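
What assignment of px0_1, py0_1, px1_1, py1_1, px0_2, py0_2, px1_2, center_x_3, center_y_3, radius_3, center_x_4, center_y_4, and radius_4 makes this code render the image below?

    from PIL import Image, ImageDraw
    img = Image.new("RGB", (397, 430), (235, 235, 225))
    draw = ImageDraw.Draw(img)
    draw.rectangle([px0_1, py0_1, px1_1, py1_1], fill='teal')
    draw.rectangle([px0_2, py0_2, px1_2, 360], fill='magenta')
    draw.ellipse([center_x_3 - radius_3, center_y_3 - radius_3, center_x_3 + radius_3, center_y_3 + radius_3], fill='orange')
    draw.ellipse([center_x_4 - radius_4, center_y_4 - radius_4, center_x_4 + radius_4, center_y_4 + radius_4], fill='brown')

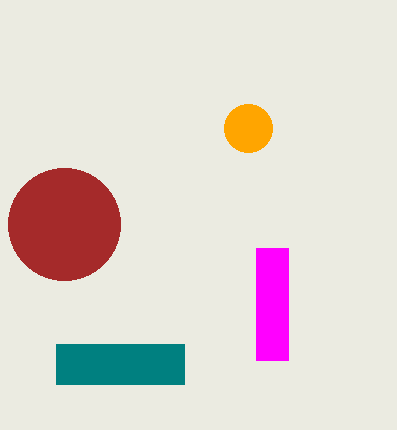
px0_1 = 56; py0_1 = 344; px1_1 = 184; py1_1 = 384; px0_2 = 256; py0_2 = 248; px1_2 = 288; center_x_3 = 248; center_y_3 = 128; radius_3 = 24; center_x_4 = 64; center_y_4 = 224; radius_4 = 56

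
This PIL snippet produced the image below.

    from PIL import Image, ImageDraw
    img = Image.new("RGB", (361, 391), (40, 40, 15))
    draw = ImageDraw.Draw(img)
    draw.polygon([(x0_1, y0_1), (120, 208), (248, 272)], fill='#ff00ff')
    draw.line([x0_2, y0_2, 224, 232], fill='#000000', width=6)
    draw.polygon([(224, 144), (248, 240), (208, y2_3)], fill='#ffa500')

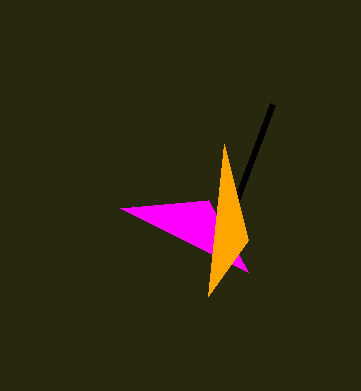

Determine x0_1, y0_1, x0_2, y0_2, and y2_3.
x0_1 = 208; y0_1 = 200; x0_2 = 272; y0_2 = 104; y2_3 = 296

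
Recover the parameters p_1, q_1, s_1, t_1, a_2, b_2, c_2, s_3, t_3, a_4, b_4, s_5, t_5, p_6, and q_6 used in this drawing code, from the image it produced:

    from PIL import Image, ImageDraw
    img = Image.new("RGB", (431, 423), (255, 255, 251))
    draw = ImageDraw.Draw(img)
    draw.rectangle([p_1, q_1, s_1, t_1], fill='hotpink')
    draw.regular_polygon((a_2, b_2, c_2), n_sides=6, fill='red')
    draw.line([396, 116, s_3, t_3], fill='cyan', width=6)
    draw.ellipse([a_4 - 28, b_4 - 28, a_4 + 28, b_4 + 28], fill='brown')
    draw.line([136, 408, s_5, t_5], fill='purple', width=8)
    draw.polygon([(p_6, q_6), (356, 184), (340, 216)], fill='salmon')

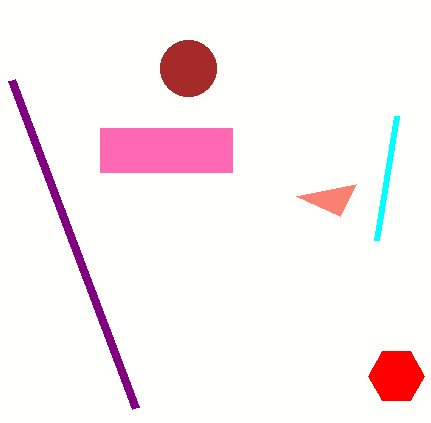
p_1 = 100
q_1 = 128
s_1 = 232
t_1 = 172
a_2 = 396
b_2 = 376
c_2 = 28
s_3 = 376
t_3 = 240
a_4 = 188
b_4 = 68
s_5 = 12
t_5 = 80
p_6 = 296
q_6 = 196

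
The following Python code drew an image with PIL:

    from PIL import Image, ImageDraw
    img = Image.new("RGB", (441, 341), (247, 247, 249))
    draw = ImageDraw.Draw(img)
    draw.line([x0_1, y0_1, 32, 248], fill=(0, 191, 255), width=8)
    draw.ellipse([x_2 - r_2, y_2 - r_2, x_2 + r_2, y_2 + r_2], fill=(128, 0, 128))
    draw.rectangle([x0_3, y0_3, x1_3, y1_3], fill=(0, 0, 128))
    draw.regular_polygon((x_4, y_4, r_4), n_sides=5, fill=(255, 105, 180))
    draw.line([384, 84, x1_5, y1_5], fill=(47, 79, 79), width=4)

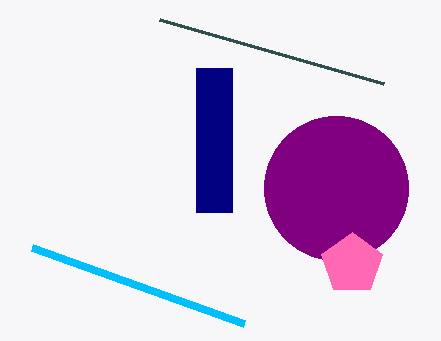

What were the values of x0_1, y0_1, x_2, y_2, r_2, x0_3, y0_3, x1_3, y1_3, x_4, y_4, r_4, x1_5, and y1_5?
x0_1 = 244, y0_1 = 324, x_2 = 336, y_2 = 188, r_2 = 72, x0_3 = 196, y0_3 = 68, x1_3 = 232, y1_3 = 212, x_4 = 352, y_4 = 264, r_4 = 32, x1_5 = 160, y1_5 = 20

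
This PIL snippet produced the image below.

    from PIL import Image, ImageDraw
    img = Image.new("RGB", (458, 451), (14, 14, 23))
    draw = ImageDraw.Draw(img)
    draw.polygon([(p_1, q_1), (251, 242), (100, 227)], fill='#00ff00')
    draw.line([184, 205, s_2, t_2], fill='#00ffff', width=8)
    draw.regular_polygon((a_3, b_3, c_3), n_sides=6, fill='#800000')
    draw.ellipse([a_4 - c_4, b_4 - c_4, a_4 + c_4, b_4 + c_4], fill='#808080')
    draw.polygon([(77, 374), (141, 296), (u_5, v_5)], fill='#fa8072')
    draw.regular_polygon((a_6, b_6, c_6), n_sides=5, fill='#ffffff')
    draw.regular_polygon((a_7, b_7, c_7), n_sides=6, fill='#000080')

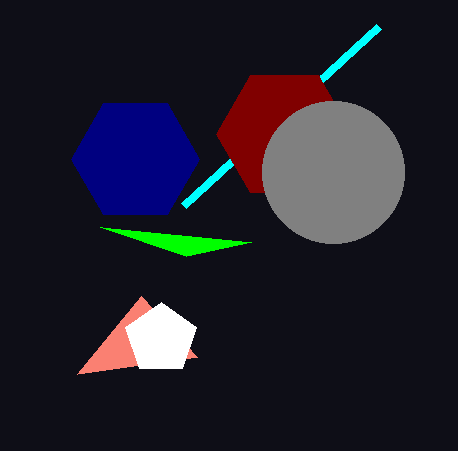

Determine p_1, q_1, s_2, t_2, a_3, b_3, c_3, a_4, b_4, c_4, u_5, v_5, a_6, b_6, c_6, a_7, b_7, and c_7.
p_1 = 186; q_1 = 256; s_2 = 379; t_2 = 26; a_3 = 284; b_3 = 134; c_3 = 68; a_4 = 333; b_4 = 172; c_4 = 71; u_5 = 197; v_5 = 357; a_6 = 161; b_6 = 339; c_6 = 37; a_7 = 135; b_7 = 159; c_7 = 64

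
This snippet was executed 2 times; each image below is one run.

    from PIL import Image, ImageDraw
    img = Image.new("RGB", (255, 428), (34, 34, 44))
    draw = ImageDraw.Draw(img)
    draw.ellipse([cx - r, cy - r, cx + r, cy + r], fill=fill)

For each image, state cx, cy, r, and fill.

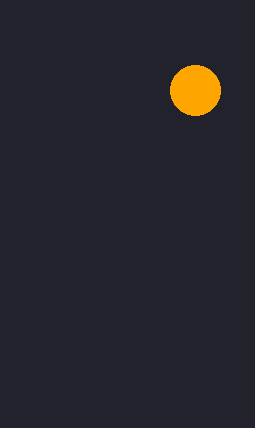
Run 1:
cx = 195, cy = 90, r = 25, fill = 'orange'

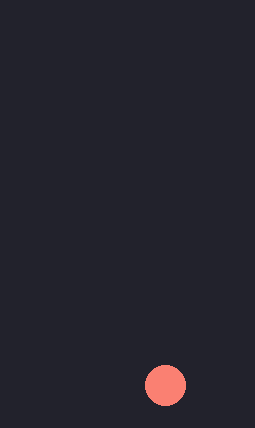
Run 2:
cx = 165
cy = 385
r = 20
fill = 'salmon'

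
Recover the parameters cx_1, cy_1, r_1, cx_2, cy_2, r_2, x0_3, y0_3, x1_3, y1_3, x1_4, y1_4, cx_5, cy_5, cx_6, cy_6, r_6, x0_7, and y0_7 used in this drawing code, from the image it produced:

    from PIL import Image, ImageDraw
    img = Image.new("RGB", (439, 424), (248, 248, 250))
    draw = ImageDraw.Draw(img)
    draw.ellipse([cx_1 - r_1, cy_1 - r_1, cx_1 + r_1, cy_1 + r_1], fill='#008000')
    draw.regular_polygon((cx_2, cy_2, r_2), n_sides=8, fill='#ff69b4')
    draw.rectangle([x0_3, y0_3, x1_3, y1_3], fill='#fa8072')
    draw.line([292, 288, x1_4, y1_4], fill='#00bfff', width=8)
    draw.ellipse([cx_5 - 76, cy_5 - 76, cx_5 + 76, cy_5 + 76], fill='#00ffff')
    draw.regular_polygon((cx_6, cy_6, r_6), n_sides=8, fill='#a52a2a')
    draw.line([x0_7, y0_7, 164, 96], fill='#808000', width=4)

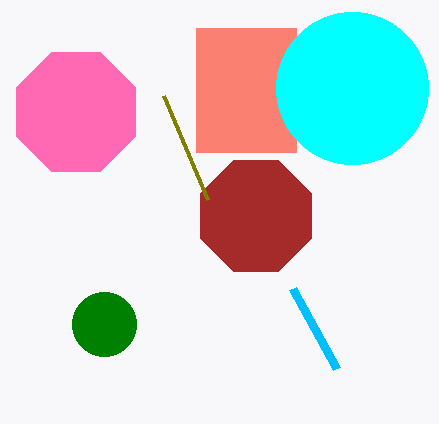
cx_1 = 104; cy_1 = 324; r_1 = 32; cx_2 = 76; cy_2 = 112; r_2 = 64; x0_3 = 196; y0_3 = 28; x1_3 = 296; y1_3 = 152; x1_4 = 336; y1_4 = 368; cx_5 = 352; cy_5 = 88; cx_6 = 256; cy_6 = 216; r_6 = 60; x0_7 = 208; y0_7 = 200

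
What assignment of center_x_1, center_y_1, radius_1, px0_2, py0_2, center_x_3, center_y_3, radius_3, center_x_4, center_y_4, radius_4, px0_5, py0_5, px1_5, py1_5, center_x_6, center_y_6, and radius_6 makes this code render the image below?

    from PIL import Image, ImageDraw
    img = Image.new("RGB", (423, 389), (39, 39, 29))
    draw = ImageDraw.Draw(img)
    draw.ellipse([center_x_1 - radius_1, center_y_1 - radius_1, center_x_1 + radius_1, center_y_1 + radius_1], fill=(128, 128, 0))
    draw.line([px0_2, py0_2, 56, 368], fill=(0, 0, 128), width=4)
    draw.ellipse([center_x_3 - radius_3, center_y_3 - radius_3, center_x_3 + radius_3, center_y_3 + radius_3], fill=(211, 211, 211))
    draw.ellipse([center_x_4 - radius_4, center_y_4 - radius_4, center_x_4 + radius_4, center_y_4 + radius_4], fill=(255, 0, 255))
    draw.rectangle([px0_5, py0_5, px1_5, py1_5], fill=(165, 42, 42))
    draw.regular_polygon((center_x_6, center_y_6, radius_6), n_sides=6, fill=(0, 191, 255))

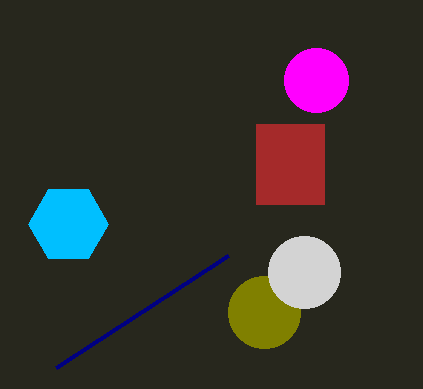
center_x_1 = 264, center_y_1 = 312, radius_1 = 36, px0_2 = 228, py0_2 = 256, center_x_3 = 304, center_y_3 = 272, radius_3 = 36, center_x_4 = 316, center_y_4 = 80, radius_4 = 32, px0_5 = 256, py0_5 = 124, px1_5 = 324, py1_5 = 204, center_x_6 = 68, center_y_6 = 224, radius_6 = 40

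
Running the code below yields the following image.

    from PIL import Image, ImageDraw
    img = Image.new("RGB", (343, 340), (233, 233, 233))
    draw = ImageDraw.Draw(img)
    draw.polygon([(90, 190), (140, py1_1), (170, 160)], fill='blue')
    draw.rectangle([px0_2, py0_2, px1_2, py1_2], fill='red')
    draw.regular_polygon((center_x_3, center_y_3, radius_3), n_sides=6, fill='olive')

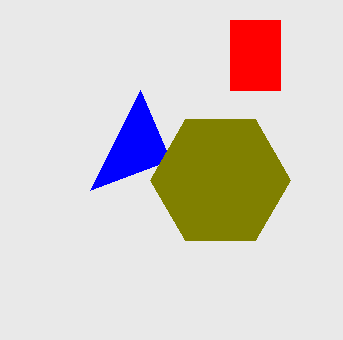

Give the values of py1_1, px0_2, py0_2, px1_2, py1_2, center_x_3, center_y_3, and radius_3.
py1_1 = 90
px0_2 = 230
py0_2 = 20
px1_2 = 280
py1_2 = 90
center_x_3 = 220
center_y_3 = 180
radius_3 = 70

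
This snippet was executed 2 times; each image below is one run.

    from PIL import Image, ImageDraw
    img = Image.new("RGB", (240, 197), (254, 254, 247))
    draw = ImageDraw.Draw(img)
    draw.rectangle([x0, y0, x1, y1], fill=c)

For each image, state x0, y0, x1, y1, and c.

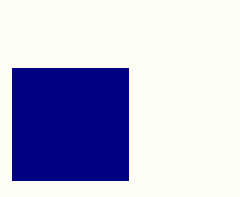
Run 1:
x0 = 12, y0 = 68, x1 = 128, y1 = 180, c = 'navy'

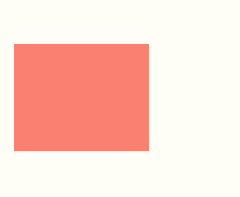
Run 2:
x0 = 14; y0 = 44; x1 = 148; y1 = 150; c = 'salmon'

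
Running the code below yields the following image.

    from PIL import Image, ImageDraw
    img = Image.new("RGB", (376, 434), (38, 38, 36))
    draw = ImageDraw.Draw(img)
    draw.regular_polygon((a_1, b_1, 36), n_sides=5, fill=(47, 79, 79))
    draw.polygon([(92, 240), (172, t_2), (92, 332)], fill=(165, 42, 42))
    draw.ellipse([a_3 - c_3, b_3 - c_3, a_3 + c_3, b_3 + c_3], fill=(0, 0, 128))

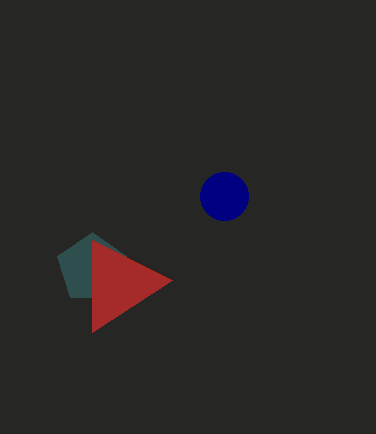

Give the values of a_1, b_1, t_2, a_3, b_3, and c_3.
a_1 = 92, b_1 = 268, t_2 = 280, a_3 = 224, b_3 = 196, c_3 = 24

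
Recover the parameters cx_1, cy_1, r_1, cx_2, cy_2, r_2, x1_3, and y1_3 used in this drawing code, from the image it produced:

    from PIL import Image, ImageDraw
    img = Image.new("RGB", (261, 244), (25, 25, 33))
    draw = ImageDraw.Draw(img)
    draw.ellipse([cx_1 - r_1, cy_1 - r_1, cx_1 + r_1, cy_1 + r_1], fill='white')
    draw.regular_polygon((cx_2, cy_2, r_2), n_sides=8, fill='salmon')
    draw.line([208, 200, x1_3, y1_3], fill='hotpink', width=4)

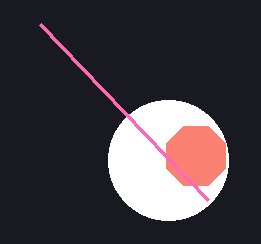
cx_1 = 168; cy_1 = 160; r_1 = 60; cx_2 = 196; cy_2 = 156; r_2 = 32; x1_3 = 40; y1_3 = 24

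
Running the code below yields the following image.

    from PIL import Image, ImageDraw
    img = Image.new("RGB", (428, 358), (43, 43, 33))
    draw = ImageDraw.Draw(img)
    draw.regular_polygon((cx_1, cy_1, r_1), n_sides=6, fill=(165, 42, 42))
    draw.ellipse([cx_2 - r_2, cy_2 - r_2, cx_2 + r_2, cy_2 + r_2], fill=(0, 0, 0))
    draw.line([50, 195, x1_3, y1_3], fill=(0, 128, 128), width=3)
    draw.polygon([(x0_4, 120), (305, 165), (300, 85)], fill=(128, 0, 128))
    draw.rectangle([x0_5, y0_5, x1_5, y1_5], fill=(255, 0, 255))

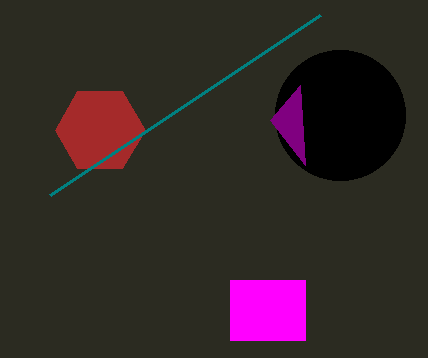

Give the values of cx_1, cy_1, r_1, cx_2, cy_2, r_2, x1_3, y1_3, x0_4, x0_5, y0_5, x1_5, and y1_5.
cx_1 = 100
cy_1 = 130
r_1 = 45
cx_2 = 340
cy_2 = 115
r_2 = 65
x1_3 = 320
y1_3 = 15
x0_4 = 270
x0_5 = 230
y0_5 = 280
x1_5 = 305
y1_5 = 340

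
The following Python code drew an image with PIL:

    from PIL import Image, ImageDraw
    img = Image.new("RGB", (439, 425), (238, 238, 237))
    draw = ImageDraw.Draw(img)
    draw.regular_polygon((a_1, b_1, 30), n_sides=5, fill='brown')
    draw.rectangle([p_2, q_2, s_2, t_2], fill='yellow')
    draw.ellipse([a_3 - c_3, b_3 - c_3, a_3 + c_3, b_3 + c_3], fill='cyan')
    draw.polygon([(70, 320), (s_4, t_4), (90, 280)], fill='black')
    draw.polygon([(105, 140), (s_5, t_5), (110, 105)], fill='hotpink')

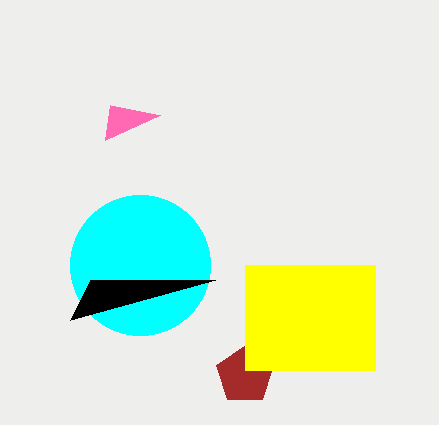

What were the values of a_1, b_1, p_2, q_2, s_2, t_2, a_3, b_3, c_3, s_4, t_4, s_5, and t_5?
a_1 = 245, b_1 = 375, p_2 = 245, q_2 = 265, s_2 = 375, t_2 = 370, a_3 = 140, b_3 = 265, c_3 = 70, s_4 = 215, t_4 = 280, s_5 = 160, t_5 = 115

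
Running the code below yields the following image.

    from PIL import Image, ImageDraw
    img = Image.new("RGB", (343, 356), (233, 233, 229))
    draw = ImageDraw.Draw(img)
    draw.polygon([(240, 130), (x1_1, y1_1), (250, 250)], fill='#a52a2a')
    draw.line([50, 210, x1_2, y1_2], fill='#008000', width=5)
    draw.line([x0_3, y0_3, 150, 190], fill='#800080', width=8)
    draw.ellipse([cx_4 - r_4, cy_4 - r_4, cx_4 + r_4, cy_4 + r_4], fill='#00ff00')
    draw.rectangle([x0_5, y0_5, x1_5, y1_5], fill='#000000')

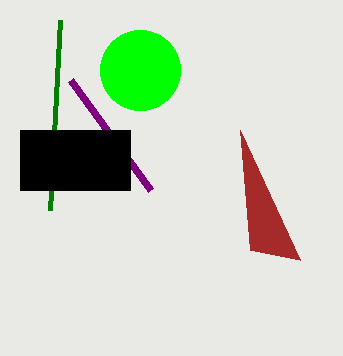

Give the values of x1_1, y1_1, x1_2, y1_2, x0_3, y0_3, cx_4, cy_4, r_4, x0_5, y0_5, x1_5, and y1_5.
x1_1 = 300
y1_1 = 260
x1_2 = 60
y1_2 = 20
x0_3 = 70
y0_3 = 80
cx_4 = 140
cy_4 = 70
r_4 = 40
x0_5 = 20
y0_5 = 130
x1_5 = 130
y1_5 = 190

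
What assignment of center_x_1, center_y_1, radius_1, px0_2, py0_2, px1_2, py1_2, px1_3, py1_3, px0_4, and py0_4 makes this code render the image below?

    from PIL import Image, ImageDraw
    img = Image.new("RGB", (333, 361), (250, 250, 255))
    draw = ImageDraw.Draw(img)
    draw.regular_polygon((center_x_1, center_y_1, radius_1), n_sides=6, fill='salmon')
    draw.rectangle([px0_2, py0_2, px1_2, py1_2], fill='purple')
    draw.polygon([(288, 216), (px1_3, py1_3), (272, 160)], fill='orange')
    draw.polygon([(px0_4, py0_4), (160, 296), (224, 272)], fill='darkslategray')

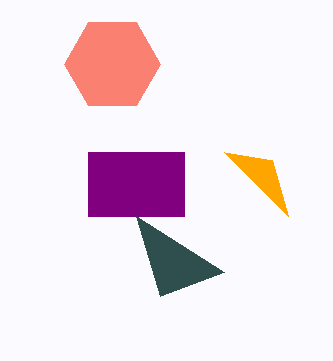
center_x_1 = 112; center_y_1 = 64; radius_1 = 48; px0_2 = 88; py0_2 = 152; px1_2 = 184; py1_2 = 216; px1_3 = 224; py1_3 = 152; px0_4 = 136; py0_4 = 216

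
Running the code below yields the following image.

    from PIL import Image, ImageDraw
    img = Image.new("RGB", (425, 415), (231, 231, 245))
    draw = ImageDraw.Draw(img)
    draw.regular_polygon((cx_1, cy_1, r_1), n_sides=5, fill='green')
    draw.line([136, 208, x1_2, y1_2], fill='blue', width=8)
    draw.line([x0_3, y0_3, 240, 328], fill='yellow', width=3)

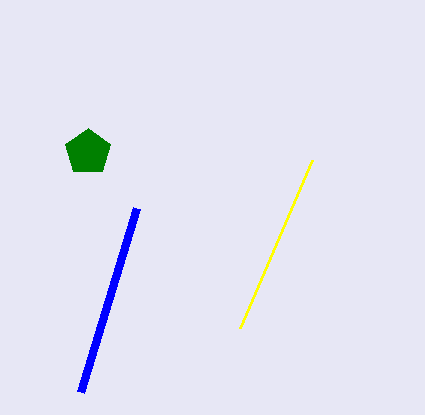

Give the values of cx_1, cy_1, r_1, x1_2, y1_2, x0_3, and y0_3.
cx_1 = 88, cy_1 = 152, r_1 = 24, x1_2 = 80, y1_2 = 392, x0_3 = 312, y0_3 = 160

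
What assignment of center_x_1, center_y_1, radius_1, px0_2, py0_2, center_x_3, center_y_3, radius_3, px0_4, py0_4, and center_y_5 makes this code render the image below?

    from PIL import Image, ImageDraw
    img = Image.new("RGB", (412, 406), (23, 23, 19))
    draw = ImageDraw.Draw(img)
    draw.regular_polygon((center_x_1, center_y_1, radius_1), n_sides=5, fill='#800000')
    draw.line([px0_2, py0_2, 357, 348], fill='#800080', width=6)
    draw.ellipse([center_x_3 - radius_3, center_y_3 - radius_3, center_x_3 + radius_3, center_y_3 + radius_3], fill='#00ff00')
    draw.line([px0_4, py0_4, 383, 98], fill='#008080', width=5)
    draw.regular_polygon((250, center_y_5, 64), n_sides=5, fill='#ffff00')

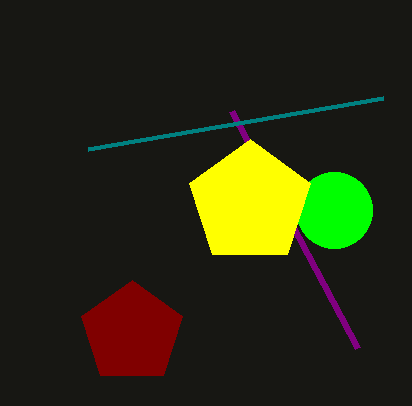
center_x_1 = 132, center_y_1 = 333, radius_1 = 53, px0_2 = 231, py0_2 = 111, center_x_3 = 334, center_y_3 = 210, radius_3 = 38, px0_4 = 88, py0_4 = 149, center_y_5 = 203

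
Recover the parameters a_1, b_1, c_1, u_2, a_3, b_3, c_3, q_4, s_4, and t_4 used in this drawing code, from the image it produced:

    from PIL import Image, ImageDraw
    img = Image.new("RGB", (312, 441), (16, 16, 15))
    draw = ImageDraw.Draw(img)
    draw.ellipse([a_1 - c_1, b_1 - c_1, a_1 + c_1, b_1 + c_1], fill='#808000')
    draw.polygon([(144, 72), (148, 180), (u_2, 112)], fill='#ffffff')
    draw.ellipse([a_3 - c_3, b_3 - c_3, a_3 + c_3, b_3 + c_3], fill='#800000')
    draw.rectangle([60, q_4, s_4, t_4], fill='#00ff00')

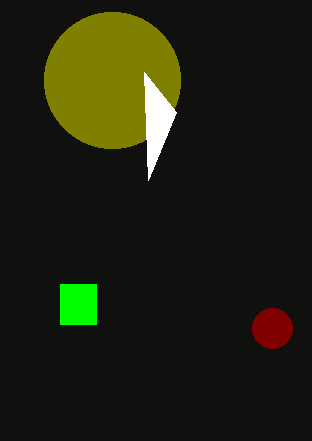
a_1 = 112
b_1 = 80
c_1 = 68
u_2 = 176
a_3 = 272
b_3 = 328
c_3 = 20
q_4 = 284
s_4 = 96
t_4 = 324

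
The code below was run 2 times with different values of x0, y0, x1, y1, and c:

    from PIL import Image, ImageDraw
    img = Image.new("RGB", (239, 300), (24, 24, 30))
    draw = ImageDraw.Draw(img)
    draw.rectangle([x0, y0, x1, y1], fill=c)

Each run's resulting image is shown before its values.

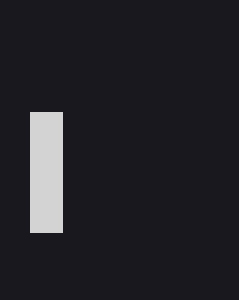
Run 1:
x0 = 30
y0 = 112
x1 = 62
y1 = 232
c = 'lightgray'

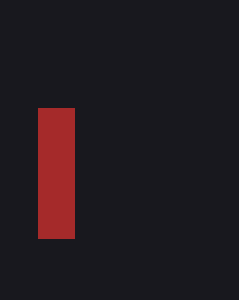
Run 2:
x0 = 38, y0 = 108, x1 = 74, y1 = 238, c = 'brown'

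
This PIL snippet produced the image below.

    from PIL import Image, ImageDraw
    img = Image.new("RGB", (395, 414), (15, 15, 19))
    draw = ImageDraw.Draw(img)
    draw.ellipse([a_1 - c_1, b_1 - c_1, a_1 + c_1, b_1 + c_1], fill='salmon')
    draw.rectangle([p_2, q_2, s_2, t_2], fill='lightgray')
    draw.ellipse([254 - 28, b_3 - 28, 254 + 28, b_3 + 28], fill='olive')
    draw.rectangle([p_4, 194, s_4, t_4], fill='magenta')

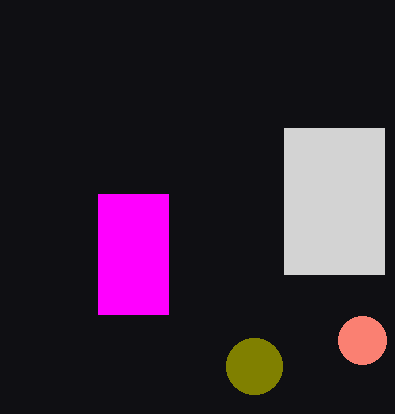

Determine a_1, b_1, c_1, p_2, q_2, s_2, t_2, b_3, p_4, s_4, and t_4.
a_1 = 362
b_1 = 340
c_1 = 24
p_2 = 284
q_2 = 128
s_2 = 384
t_2 = 274
b_3 = 366
p_4 = 98
s_4 = 168
t_4 = 314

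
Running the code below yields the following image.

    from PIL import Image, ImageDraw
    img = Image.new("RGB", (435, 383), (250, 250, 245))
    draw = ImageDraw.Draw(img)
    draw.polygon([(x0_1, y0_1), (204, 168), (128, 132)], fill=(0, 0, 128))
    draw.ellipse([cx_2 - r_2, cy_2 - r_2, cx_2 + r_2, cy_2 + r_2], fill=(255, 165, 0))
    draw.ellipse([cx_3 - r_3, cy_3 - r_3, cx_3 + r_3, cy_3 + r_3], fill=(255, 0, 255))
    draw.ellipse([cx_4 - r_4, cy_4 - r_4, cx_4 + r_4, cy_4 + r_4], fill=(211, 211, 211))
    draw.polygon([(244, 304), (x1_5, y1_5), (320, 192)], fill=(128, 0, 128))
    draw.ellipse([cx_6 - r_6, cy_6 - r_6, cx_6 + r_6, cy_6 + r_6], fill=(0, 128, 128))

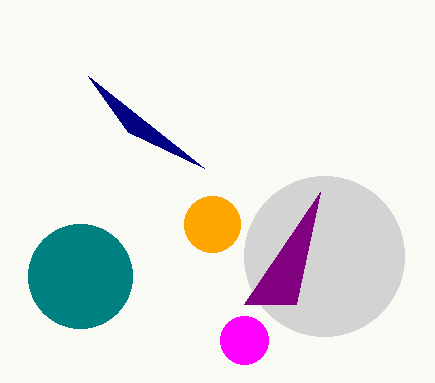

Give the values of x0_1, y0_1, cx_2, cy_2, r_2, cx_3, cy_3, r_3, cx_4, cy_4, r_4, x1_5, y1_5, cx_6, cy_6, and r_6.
x0_1 = 88
y0_1 = 76
cx_2 = 212
cy_2 = 224
r_2 = 28
cx_3 = 244
cy_3 = 340
r_3 = 24
cx_4 = 324
cy_4 = 256
r_4 = 80
x1_5 = 296
y1_5 = 304
cx_6 = 80
cy_6 = 276
r_6 = 52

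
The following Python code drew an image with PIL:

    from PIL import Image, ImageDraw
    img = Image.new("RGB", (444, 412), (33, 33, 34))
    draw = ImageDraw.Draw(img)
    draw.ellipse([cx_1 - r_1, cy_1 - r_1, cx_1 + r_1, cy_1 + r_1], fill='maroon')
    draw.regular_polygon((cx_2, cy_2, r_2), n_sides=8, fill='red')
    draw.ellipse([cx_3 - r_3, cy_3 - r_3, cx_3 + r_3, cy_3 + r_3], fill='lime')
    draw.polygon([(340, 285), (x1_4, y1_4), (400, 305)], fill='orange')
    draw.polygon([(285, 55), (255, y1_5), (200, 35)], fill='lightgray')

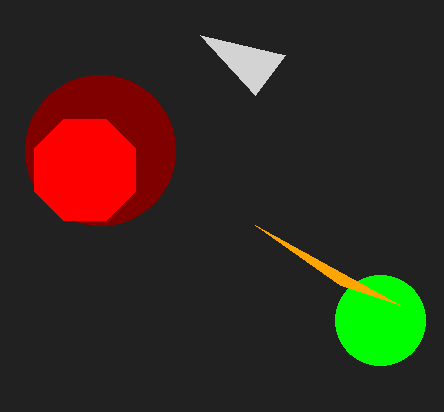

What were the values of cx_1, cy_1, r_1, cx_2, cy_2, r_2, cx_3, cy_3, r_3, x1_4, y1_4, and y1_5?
cx_1 = 100, cy_1 = 150, r_1 = 75, cx_2 = 85, cy_2 = 170, r_2 = 55, cx_3 = 380, cy_3 = 320, r_3 = 45, x1_4 = 255, y1_4 = 225, y1_5 = 95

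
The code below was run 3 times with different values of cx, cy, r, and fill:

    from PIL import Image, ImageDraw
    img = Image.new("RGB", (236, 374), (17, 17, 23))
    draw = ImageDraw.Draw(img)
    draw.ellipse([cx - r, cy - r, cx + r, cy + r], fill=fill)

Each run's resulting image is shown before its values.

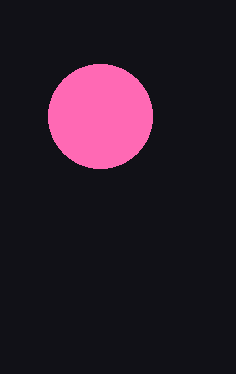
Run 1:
cx = 100
cy = 116
r = 52
fill = 'hotpink'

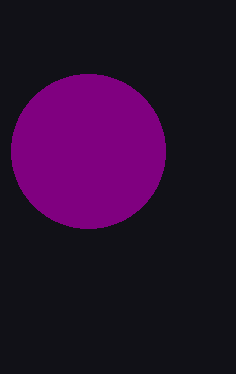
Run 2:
cx = 88, cy = 151, r = 77, fill = 'purple'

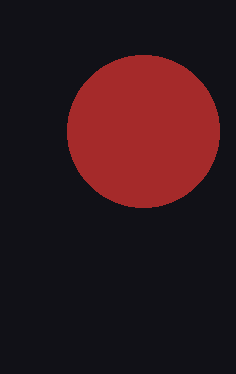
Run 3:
cx = 143; cy = 131; r = 76; fill = 'brown'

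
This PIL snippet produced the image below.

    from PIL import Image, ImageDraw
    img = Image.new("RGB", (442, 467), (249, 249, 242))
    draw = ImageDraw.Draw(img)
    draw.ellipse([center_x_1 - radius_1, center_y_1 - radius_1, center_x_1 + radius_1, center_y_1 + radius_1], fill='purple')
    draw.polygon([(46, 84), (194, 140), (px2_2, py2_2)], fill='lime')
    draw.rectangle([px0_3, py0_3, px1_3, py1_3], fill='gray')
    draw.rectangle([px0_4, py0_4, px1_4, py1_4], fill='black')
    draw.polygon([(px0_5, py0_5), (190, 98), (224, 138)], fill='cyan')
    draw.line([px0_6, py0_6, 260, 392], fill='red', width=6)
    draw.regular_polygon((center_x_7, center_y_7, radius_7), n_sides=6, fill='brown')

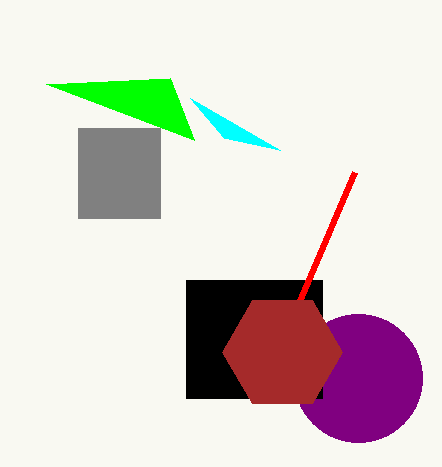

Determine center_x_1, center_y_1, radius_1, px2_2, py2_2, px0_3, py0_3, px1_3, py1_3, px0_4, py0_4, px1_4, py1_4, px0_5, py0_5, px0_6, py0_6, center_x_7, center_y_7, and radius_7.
center_x_1 = 358; center_y_1 = 378; radius_1 = 64; px2_2 = 170; py2_2 = 78; px0_3 = 78; py0_3 = 128; px1_3 = 160; py1_3 = 218; px0_4 = 186; py0_4 = 280; px1_4 = 322; py1_4 = 398; px0_5 = 280; py0_5 = 150; px0_6 = 354; py0_6 = 172; center_x_7 = 282; center_y_7 = 352; radius_7 = 60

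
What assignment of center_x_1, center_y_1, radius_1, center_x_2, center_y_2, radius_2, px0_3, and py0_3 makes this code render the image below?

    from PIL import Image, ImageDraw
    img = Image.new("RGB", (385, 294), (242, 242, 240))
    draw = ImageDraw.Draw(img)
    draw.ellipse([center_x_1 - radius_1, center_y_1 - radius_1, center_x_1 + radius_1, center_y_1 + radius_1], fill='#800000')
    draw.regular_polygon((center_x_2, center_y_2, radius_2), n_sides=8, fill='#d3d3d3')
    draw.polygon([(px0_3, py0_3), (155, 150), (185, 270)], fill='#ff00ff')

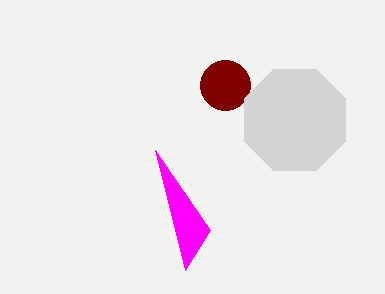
center_x_1 = 225, center_y_1 = 85, radius_1 = 25, center_x_2 = 295, center_y_2 = 120, radius_2 = 55, px0_3 = 210, py0_3 = 230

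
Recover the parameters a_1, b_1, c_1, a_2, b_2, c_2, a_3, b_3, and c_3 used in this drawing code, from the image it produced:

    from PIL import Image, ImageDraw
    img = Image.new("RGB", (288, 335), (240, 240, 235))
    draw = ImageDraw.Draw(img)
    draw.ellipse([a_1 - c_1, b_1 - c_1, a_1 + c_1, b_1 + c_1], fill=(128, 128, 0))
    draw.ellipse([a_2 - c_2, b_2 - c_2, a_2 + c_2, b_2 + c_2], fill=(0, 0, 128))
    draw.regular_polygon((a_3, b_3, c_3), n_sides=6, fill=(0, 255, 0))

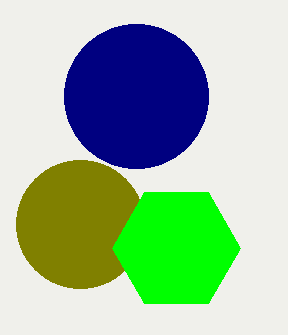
a_1 = 80
b_1 = 224
c_1 = 64
a_2 = 136
b_2 = 96
c_2 = 72
a_3 = 176
b_3 = 248
c_3 = 64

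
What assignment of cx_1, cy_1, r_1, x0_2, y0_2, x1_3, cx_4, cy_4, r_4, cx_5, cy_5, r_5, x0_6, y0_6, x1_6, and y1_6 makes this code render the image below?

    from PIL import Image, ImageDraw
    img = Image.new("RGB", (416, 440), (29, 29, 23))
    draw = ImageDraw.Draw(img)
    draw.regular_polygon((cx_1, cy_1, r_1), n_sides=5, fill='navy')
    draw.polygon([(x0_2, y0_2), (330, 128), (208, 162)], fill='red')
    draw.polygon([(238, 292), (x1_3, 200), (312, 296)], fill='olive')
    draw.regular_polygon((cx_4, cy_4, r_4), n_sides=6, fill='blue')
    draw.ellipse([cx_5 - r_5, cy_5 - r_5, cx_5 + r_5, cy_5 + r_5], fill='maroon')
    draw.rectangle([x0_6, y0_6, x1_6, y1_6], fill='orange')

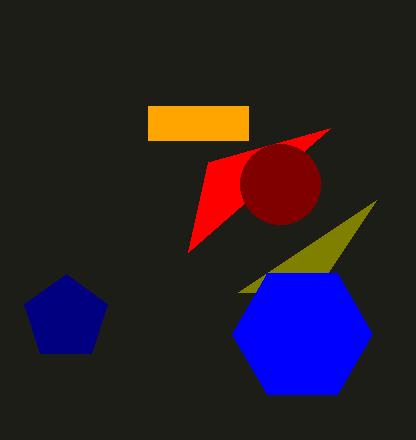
cx_1 = 66, cy_1 = 318, r_1 = 44, x0_2 = 188, y0_2 = 252, x1_3 = 376, cx_4 = 302, cy_4 = 334, r_4 = 70, cx_5 = 280, cy_5 = 184, r_5 = 40, x0_6 = 148, y0_6 = 106, x1_6 = 248, y1_6 = 140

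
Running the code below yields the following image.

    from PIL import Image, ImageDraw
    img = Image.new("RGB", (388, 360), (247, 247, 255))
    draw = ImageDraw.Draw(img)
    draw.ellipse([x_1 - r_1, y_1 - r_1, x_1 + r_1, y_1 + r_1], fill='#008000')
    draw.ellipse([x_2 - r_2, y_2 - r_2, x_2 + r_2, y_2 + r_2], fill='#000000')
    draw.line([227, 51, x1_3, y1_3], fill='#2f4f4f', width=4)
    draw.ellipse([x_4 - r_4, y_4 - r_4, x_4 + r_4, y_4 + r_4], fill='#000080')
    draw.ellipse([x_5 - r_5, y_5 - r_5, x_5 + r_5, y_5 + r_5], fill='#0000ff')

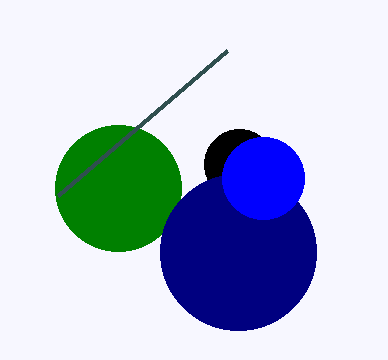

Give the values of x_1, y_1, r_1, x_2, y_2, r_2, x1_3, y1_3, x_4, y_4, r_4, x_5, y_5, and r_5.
x_1 = 118; y_1 = 188; r_1 = 63; x_2 = 239; y_2 = 164; r_2 = 35; x1_3 = 58; y1_3 = 196; x_4 = 238; y_4 = 252; r_4 = 78; x_5 = 263; y_5 = 178; r_5 = 41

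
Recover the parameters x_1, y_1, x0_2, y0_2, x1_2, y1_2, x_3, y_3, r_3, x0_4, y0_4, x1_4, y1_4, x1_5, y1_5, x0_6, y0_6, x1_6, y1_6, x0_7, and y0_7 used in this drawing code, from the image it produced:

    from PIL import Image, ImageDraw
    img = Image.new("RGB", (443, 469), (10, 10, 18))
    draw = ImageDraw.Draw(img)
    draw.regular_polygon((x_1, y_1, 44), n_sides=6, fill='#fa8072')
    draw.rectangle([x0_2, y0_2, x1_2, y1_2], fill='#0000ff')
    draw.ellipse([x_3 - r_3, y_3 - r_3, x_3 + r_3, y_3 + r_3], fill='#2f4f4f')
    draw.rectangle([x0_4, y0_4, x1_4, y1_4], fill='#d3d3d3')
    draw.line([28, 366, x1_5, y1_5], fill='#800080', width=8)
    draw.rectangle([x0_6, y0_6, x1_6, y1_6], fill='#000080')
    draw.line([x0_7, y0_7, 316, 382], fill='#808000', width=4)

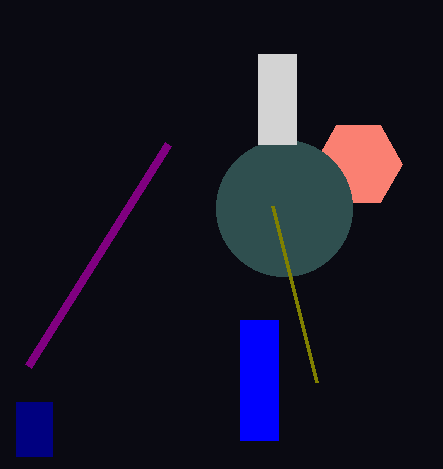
x_1 = 358, y_1 = 164, x0_2 = 240, y0_2 = 320, x1_2 = 278, y1_2 = 440, x_3 = 284, y_3 = 208, r_3 = 68, x0_4 = 258, y0_4 = 54, x1_4 = 296, y1_4 = 144, x1_5 = 168, y1_5 = 144, x0_6 = 16, y0_6 = 402, x1_6 = 52, y1_6 = 456, x0_7 = 272, y0_7 = 206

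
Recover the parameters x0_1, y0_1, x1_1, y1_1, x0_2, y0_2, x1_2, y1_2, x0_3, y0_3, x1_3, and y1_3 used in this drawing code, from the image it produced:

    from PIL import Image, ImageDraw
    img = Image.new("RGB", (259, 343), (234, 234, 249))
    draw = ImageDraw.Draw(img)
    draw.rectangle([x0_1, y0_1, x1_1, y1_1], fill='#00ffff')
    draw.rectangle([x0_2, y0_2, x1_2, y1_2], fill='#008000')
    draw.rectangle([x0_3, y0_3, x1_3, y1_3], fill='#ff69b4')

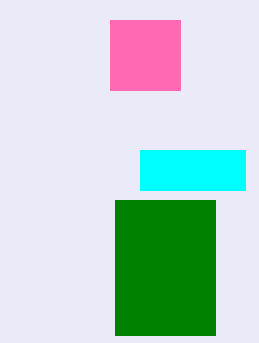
x0_1 = 140
y0_1 = 150
x1_1 = 245
y1_1 = 190
x0_2 = 115
y0_2 = 200
x1_2 = 215
y1_2 = 335
x0_3 = 110
y0_3 = 20
x1_3 = 180
y1_3 = 90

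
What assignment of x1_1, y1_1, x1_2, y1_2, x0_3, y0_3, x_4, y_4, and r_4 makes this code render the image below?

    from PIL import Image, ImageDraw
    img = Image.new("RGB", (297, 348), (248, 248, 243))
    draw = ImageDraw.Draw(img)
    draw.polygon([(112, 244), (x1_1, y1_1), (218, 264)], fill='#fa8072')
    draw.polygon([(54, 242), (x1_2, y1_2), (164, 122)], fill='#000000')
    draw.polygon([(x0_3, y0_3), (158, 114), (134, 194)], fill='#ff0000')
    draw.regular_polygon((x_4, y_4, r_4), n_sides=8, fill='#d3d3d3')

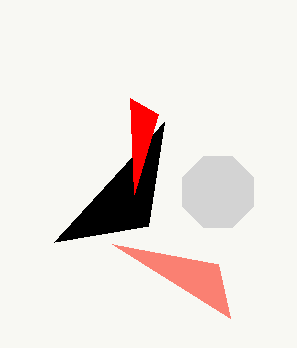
x1_1 = 230; y1_1 = 318; x1_2 = 148; y1_2 = 226; x0_3 = 130; y0_3 = 98; x_4 = 218; y_4 = 192; r_4 = 38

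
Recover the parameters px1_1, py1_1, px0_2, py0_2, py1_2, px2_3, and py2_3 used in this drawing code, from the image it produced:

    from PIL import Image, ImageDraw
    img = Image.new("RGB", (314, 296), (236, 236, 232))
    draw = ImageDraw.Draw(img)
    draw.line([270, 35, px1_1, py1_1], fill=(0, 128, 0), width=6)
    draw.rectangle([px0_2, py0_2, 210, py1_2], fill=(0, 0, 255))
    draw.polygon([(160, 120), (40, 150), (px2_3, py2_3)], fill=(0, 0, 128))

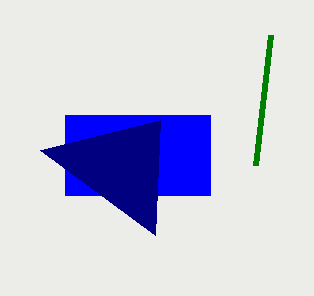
px1_1 = 255
py1_1 = 165
px0_2 = 65
py0_2 = 115
py1_2 = 195
px2_3 = 155
py2_3 = 235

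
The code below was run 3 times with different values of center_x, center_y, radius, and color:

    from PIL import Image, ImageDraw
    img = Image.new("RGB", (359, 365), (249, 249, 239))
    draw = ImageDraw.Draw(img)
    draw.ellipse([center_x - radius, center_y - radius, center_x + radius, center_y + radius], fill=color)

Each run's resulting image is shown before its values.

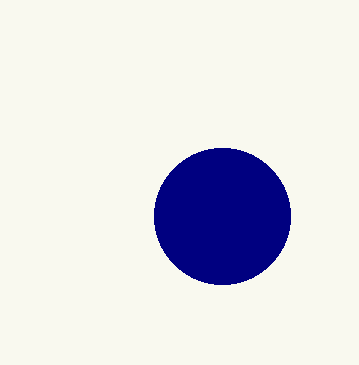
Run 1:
center_x = 222; center_y = 216; radius = 68; color = 'navy'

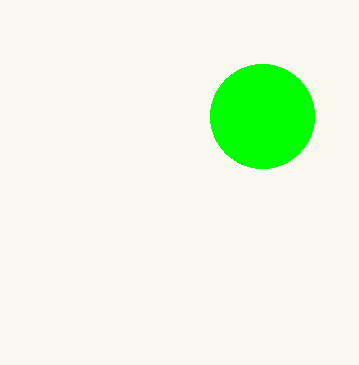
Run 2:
center_x = 262
center_y = 116
radius = 52
color = 'lime'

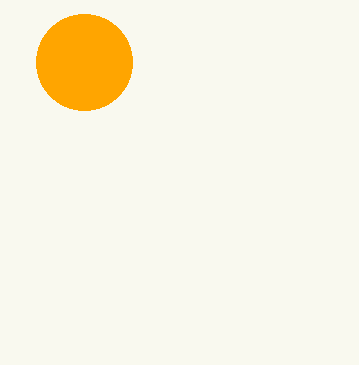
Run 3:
center_x = 84; center_y = 62; radius = 48; color = 'orange'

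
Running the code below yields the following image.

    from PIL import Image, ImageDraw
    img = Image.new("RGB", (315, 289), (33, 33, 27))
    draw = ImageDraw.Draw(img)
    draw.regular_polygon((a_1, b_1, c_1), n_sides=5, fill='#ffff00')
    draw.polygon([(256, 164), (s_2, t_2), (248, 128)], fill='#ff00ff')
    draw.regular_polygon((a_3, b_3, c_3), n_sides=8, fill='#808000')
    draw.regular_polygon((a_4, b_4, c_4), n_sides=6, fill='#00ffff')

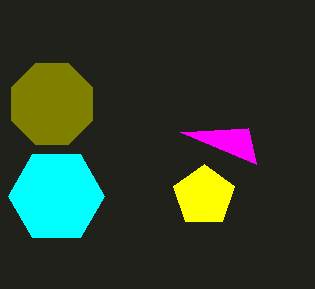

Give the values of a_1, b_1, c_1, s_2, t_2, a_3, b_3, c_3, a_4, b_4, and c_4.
a_1 = 204; b_1 = 196; c_1 = 32; s_2 = 180; t_2 = 132; a_3 = 52; b_3 = 104; c_3 = 44; a_4 = 56; b_4 = 196; c_4 = 48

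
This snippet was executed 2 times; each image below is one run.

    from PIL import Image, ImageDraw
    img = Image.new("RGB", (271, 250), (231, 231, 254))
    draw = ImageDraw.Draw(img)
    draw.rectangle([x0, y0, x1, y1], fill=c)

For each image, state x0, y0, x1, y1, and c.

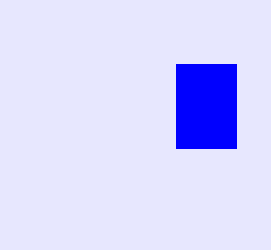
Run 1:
x0 = 176
y0 = 64
x1 = 236
y1 = 148
c = 'blue'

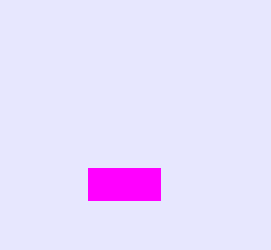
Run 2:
x0 = 88; y0 = 168; x1 = 160; y1 = 200; c = 'magenta'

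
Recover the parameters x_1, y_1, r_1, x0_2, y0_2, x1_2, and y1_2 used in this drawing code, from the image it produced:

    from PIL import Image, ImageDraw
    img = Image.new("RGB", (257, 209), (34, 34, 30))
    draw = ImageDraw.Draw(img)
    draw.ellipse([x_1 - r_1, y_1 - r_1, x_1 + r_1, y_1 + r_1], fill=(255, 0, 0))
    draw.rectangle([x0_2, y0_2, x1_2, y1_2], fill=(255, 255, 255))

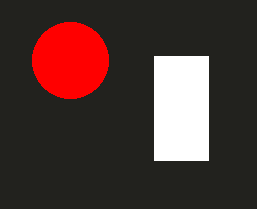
x_1 = 70, y_1 = 60, r_1 = 38, x0_2 = 154, y0_2 = 56, x1_2 = 208, y1_2 = 160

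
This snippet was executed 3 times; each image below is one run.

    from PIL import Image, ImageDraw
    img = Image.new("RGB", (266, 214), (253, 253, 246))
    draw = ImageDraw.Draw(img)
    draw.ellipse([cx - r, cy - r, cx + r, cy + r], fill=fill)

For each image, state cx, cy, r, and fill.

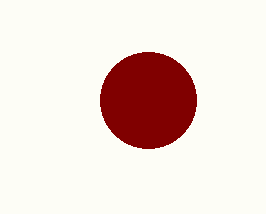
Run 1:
cx = 148; cy = 100; r = 48; fill = 'maroon'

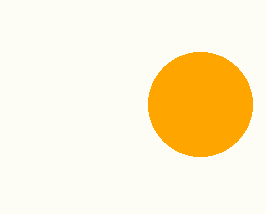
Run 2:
cx = 200, cy = 104, r = 52, fill = 'orange'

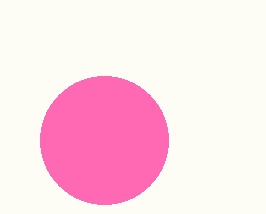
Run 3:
cx = 104, cy = 140, r = 64, fill = 'hotpink'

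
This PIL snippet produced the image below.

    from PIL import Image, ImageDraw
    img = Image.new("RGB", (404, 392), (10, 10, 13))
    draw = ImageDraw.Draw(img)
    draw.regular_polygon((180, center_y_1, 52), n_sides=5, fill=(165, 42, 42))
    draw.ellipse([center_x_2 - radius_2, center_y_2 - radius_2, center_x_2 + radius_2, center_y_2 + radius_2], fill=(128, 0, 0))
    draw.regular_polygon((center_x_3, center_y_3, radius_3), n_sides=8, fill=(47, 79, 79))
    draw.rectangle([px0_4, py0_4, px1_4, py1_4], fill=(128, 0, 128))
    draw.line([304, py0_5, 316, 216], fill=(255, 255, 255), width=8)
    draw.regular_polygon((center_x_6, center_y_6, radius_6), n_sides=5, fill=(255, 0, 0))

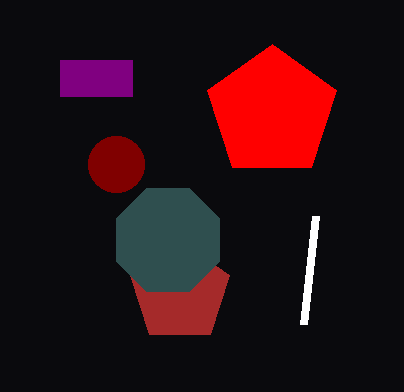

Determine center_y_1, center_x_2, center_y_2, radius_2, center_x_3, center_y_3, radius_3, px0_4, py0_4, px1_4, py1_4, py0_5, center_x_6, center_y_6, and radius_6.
center_y_1 = 292; center_x_2 = 116; center_y_2 = 164; radius_2 = 28; center_x_3 = 168; center_y_3 = 240; radius_3 = 56; px0_4 = 60; py0_4 = 60; px1_4 = 132; py1_4 = 96; py0_5 = 324; center_x_6 = 272; center_y_6 = 112; radius_6 = 68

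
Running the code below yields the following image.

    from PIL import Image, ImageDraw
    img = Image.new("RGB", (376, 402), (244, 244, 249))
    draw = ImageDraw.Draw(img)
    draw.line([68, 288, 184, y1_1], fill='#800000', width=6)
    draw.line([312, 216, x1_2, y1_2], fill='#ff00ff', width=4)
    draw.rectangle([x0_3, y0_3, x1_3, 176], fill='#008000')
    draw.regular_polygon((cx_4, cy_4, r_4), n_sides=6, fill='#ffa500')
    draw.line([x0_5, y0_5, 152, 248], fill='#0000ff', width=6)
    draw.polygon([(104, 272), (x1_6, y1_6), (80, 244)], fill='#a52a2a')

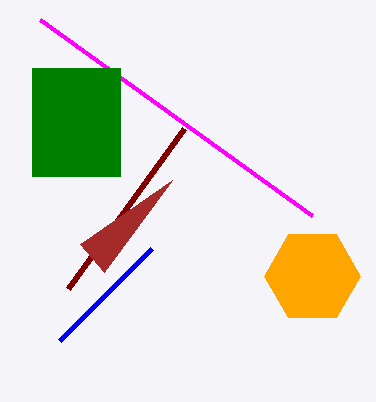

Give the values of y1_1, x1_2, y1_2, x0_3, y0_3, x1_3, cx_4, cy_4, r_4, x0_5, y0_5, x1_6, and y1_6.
y1_1 = 128; x1_2 = 40; y1_2 = 20; x0_3 = 32; y0_3 = 68; x1_3 = 120; cx_4 = 312; cy_4 = 276; r_4 = 48; x0_5 = 60; y0_5 = 340; x1_6 = 172; y1_6 = 180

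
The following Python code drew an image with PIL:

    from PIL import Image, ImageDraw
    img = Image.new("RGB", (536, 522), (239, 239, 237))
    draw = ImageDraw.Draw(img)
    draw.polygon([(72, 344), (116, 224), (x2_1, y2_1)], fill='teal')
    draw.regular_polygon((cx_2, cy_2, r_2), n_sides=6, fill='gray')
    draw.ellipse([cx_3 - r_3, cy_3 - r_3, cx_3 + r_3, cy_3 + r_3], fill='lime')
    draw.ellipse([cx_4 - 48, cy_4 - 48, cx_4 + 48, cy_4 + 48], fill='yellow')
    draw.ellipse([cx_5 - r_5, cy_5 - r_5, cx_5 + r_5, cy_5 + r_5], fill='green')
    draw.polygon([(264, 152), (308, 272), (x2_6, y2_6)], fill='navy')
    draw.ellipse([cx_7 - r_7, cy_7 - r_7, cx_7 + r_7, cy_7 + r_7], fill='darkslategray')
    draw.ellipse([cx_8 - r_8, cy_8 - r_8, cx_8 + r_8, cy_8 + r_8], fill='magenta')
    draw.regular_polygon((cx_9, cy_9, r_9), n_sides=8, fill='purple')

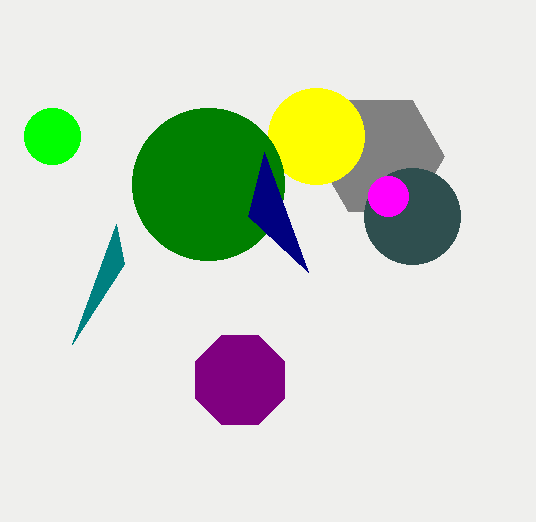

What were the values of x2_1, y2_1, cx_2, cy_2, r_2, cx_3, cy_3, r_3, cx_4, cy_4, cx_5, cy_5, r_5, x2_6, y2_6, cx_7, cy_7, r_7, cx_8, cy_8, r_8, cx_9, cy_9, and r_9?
x2_1 = 124; y2_1 = 264; cx_2 = 380; cy_2 = 156; r_2 = 64; cx_3 = 52; cy_3 = 136; r_3 = 28; cx_4 = 316; cy_4 = 136; cx_5 = 208; cy_5 = 184; r_5 = 76; x2_6 = 248; y2_6 = 216; cx_7 = 412; cy_7 = 216; r_7 = 48; cx_8 = 388; cy_8 = 196; r_8 = 20; cx_9 = 240; cy_9 = 380; r_9 = 48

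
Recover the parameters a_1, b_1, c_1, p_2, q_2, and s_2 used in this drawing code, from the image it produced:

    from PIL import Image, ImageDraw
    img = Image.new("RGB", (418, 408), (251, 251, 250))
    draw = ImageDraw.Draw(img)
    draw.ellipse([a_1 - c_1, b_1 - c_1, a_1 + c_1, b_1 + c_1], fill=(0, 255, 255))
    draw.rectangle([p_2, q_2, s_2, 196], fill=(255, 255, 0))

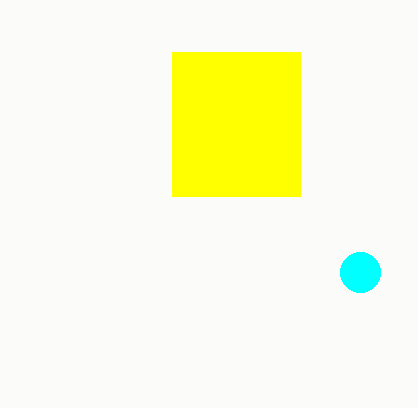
a_1 = 360, b_1 = 272, c_1 = 20, p_2 = 172, q_2 = 52, s_2 = 300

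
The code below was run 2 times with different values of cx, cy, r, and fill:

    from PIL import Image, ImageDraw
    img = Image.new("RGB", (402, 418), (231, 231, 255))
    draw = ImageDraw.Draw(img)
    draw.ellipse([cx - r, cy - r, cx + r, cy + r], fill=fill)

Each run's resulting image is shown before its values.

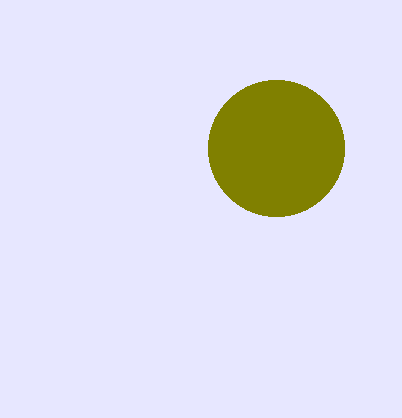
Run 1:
cx = 276
cy = 148
r = 68
fill = 'olive'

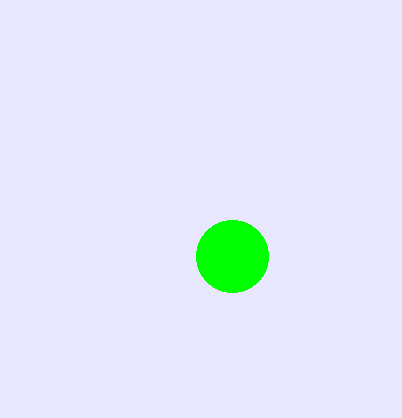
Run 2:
cx = 232, cy = 256, r = 36, fill = 'lime'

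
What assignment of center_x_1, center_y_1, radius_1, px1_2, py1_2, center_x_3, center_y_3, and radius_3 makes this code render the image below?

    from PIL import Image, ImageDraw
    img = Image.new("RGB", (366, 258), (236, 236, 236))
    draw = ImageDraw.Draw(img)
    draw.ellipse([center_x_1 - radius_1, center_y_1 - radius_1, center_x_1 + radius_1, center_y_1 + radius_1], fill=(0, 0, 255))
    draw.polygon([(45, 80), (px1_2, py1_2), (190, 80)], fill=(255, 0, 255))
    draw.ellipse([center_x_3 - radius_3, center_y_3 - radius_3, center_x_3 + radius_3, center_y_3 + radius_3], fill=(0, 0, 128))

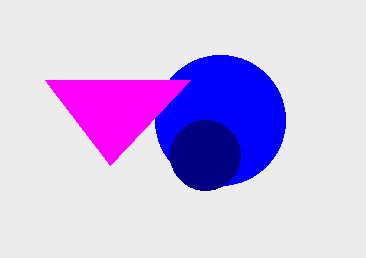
center_x_1 = 220, center_y_1 = 120, radius_1 = 65, px1_2 = 110, py1_2 = 165, center_x_3 = 205, center_y_3 = 155, radius_3 = 35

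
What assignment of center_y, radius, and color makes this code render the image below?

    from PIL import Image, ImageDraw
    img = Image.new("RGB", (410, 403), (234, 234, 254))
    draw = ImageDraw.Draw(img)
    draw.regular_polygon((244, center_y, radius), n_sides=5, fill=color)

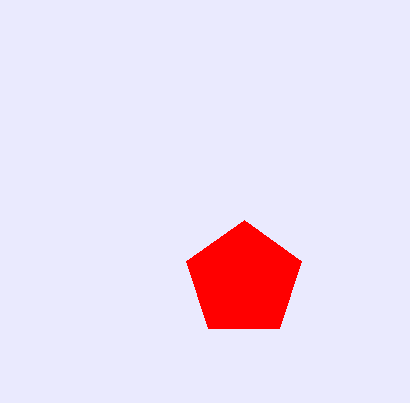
center_y = 280
radius = 60
color = 'red'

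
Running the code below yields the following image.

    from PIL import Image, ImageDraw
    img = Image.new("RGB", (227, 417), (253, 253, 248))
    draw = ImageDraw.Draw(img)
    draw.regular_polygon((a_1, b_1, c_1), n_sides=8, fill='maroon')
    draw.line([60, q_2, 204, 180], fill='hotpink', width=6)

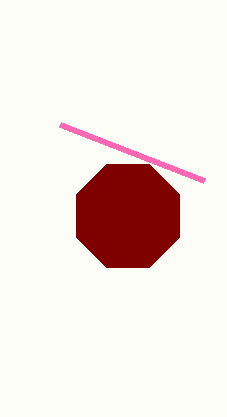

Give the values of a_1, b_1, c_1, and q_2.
a_1 = 128
b_1 = 216
c_1 = 56
q_2 = 124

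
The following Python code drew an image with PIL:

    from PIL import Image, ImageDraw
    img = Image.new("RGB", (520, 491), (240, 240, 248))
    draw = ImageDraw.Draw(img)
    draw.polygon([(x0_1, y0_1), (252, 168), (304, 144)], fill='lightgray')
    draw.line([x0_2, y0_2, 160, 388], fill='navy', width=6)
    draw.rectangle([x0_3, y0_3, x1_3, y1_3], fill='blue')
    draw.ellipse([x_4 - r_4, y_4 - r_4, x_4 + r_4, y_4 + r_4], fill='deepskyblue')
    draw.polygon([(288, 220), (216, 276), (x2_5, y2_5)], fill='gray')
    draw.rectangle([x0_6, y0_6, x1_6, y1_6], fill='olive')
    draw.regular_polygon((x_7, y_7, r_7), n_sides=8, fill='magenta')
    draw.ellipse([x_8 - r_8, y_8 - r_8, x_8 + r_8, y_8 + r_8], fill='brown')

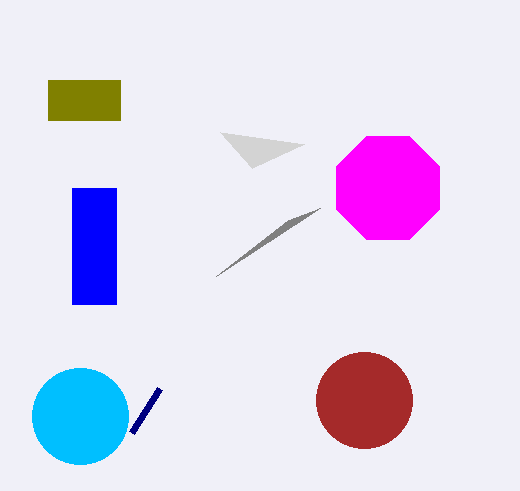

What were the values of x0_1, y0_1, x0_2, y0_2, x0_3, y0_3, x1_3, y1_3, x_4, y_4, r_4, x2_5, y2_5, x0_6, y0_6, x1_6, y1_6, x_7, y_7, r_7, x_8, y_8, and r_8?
x0_1 = 220; y0_1 = 132; x0_2 = 132; y0_2 = 432; x0_3 = 72; y0_3 = 188; x1_3 = 116; y1_3 = 304; x_4 = 80; y_4 = 416; r_4 = 48; x2_5 = 320; y2_5 = 208; x0_6 = 48; y0_6 = 80; x1_6 = 120; y1_6 = 120; x_7 = 388; y_7 = 188; r_7 = 56; x_8 = 364; y_8 = 400; r_8 = 48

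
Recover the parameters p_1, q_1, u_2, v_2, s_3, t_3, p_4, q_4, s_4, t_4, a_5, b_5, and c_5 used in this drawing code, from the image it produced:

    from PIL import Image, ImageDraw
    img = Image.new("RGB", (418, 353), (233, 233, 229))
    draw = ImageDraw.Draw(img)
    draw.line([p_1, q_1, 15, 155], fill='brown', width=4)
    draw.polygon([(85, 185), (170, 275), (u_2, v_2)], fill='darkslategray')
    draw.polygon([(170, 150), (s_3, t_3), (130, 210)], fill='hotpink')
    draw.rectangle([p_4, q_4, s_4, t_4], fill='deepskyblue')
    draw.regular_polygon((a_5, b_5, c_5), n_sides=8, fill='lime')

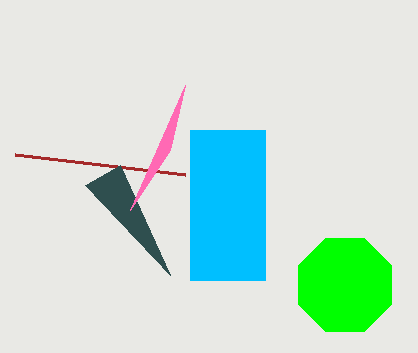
p_1 = 185
q_1 = 175
u_2 = 120
v_2 = 165
s_3 = 185
t_3 = 85
p_4 = 190
q_4 = 130
s_4 = 265
t_4 = 280
a_5 = 345
b_5 = 285
c_5 = 50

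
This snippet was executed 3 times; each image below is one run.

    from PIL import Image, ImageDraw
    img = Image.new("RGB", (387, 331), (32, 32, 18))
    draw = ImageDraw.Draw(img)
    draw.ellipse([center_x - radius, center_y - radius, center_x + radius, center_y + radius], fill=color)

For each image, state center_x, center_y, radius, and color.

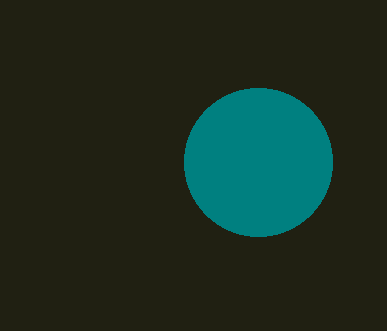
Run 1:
center_x = 258
center_y = 162
radius = 74
color = 'teal'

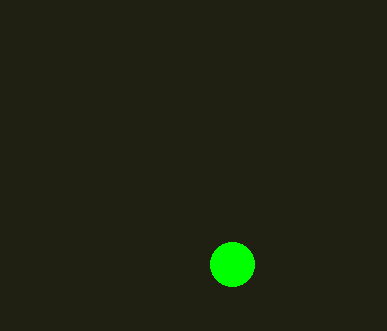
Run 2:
center_x = 232, center_y = 264, radius = 22, color = 'lime'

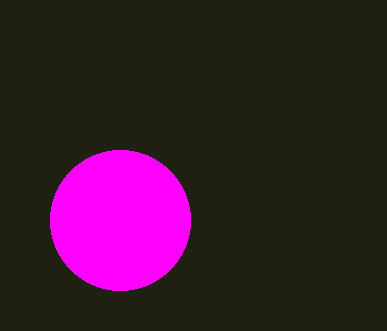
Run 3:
center_x = 120; center_y = 220; radius = 70; color = 'magenta'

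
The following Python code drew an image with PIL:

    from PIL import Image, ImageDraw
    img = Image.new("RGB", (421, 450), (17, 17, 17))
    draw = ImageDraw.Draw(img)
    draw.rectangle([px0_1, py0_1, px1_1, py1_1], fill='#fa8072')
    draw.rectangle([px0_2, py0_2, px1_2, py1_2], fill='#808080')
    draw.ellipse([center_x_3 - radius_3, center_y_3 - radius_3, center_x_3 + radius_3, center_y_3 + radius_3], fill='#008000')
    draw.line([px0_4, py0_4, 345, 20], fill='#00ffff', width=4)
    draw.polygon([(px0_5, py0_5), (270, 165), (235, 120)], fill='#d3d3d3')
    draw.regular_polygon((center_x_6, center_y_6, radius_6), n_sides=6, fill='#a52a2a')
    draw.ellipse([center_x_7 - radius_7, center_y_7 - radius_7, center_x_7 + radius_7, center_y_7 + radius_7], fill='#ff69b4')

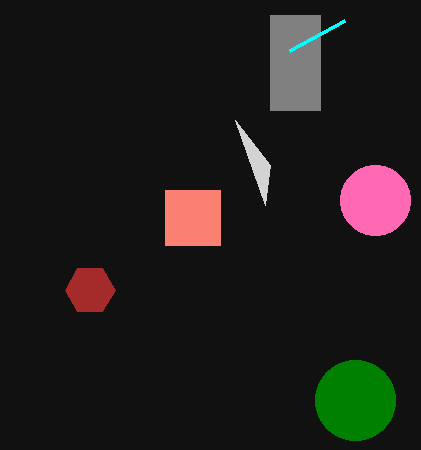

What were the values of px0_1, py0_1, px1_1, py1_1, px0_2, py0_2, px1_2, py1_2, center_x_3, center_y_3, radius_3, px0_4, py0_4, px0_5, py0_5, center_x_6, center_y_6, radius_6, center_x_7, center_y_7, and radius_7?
px0_1 = 165; py0_1 = 190; px1_1 = 220; py1_1 = 245; px0_2 = 270; py0_2 = 15; px1_2 = 320; py1_2 = 110; center_x_3 = 355; center_y_3 = 400; radius_3 = 40; px0_4 = 290; py0_4 = 50; px0_5 = 265; py0_5 = 205; center_x_6 = 90; center_y_6 = 290; radius_6 = 25; center_x_7 = 375; center_y_7 = 200; radius_7 = 35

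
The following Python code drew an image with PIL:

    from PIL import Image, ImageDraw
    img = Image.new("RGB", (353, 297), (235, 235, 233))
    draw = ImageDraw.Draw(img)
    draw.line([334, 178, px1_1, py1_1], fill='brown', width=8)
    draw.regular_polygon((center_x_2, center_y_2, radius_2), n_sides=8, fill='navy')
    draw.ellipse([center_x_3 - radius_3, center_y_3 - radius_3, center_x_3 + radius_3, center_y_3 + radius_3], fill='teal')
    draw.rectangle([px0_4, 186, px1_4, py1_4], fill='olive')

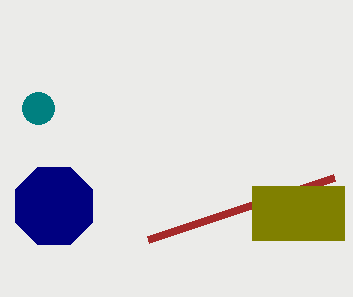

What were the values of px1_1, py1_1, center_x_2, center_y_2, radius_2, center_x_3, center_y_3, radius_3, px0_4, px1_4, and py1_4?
px1_1 = 148
py1_1 = 240
center_x_2 = 54
center_y_2 = 206
radius_2 = 42
center_x_3 = 38
center_y_3 = 108
radius_3 = 16
px0_4 = 252
px1_4 = 344
py1_4 = 240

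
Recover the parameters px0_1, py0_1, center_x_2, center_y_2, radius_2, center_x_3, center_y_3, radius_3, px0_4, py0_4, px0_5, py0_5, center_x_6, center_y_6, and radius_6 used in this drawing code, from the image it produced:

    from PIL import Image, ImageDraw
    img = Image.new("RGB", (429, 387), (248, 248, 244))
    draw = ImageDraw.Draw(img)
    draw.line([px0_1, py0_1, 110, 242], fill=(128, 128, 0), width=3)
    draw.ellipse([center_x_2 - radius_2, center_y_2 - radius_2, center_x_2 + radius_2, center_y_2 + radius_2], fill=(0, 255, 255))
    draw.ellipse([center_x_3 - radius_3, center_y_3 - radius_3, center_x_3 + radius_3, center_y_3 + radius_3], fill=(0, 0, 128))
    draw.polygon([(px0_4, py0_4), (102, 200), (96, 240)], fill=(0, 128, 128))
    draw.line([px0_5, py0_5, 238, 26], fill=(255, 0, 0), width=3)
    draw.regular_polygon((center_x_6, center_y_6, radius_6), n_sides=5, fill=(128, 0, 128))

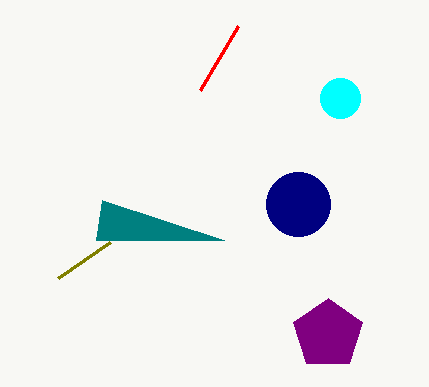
px0_1 = 58
py0_1 = 278
center_x_2 = 340
center_y_2 = 98
radius_2 = 20
center_x_3 = 298
center_y_3 = 204
radius_3 = 32
px0_4 = 224
py0_4 = 240
px0_5 = 200
py0_5 = 90
center_x_6 = 328
center_y_6 = 334
radius_6 = 36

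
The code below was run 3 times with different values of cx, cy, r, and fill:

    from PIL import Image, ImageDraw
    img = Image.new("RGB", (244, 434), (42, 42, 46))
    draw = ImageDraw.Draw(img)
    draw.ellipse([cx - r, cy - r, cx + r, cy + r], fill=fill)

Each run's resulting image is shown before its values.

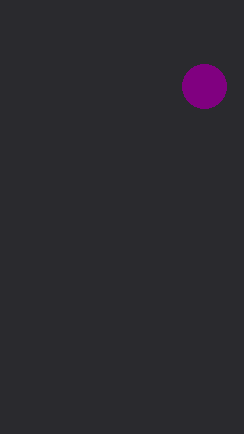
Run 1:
cx = 204, cy = 86, r = 22, fill = 'purple'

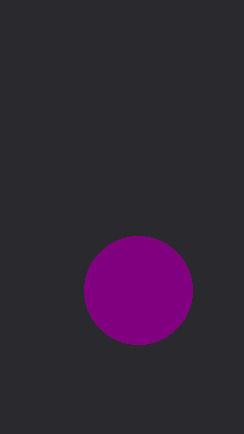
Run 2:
cx = 138, cy = 290, r = 54, fill = 'purple'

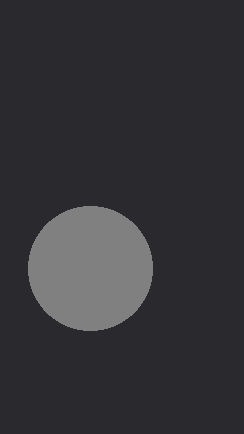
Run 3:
cx = 90; cy = 268; r = 62; fill = 'gray'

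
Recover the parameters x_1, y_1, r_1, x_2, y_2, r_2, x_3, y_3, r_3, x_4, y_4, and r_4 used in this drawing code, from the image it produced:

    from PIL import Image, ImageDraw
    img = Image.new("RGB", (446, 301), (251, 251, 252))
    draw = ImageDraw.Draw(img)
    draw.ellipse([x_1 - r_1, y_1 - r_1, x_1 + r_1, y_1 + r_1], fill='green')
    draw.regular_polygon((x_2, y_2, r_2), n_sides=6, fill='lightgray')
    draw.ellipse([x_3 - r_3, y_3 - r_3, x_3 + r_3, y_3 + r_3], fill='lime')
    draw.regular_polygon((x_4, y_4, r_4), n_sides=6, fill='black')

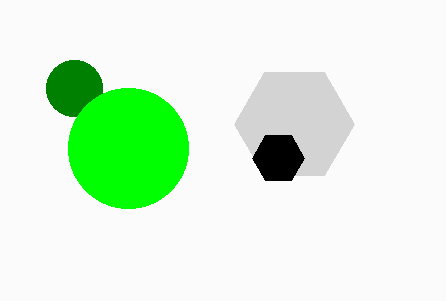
x_1 = 74, y_1 = 88, r_1 = 28, x_2 = 294, y_2 = 124, r_2 = 60, x_3 = 128, y_3 = 148, r_3 = 60, x_4 = 278, y_4 = 158, r_4 = 26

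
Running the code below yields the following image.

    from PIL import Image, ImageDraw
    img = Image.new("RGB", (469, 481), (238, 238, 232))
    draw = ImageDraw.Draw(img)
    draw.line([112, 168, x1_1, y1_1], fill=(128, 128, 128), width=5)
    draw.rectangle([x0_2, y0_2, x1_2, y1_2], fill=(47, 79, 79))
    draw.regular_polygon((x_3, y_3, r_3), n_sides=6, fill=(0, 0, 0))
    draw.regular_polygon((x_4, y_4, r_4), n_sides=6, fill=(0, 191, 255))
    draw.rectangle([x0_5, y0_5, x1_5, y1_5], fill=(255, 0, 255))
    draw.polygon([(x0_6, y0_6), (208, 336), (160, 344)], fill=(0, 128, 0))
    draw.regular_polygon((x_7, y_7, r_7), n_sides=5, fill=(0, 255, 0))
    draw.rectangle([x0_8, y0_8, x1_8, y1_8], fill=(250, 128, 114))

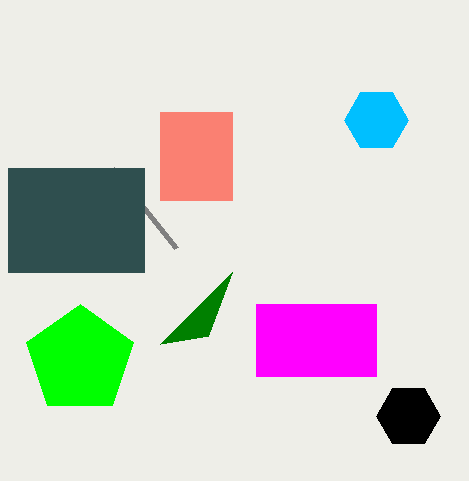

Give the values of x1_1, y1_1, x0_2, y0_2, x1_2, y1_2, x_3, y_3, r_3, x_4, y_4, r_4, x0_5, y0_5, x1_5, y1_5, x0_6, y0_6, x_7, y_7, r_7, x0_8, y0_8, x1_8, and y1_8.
x1_1 = 176; y1_1 = 248; x0_2 = 8; y0_2 = 168; x1_2 = 144; y1_2 = 272; x_3 = 408; y_3 = 416; r_3 = 32; x_4 = 376; y_4 = 120; r_4 = 32; x0_5 = 256; y0_5 = 304; x1_5 = 376; y1_5 = 376; x0_6 = 232; y0_6 = 272; x_7 = 80; y_7 = 360; r_7 = 56; x0_8 = 160; y0_8 = 112; x1_8 = 232; y1_8 = 200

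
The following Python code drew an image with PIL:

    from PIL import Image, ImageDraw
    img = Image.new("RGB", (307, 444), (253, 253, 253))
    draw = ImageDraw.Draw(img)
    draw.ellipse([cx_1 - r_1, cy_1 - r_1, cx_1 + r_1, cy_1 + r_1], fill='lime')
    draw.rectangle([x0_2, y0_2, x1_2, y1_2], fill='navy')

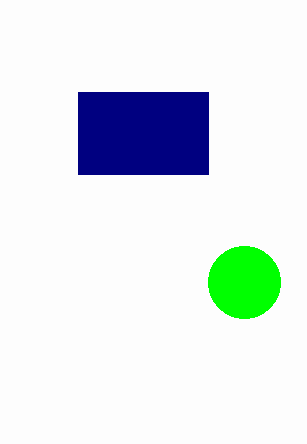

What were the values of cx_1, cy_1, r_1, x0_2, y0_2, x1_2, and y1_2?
cx_1 = 244; cy_1 = 282; r_1 = 36; x0_2 = 78; y0_2 = 92; x1_2 = 208; y1_2 = 174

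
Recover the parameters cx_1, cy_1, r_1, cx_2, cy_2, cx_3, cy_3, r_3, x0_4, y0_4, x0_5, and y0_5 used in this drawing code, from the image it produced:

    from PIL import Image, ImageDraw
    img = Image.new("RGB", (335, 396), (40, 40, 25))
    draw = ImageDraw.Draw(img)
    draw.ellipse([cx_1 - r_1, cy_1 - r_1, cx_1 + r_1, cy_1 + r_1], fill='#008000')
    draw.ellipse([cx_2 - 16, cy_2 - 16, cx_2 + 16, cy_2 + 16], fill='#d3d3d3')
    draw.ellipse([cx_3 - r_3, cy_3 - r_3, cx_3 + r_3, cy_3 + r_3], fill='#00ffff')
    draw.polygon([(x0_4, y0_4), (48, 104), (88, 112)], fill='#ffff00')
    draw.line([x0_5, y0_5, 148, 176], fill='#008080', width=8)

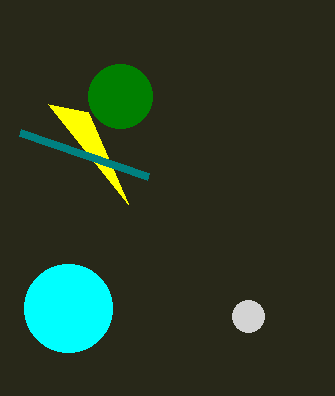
cx_1 = 120, cy_1 = 96, r_1 = 32, cx_2 = 248, cy_2 = 316, cx_3 = 68, cy_3 = 308, r_3 = 44, x0_4 = 128, y0_4 = 204, x0_5 = 20, y0_5 = 132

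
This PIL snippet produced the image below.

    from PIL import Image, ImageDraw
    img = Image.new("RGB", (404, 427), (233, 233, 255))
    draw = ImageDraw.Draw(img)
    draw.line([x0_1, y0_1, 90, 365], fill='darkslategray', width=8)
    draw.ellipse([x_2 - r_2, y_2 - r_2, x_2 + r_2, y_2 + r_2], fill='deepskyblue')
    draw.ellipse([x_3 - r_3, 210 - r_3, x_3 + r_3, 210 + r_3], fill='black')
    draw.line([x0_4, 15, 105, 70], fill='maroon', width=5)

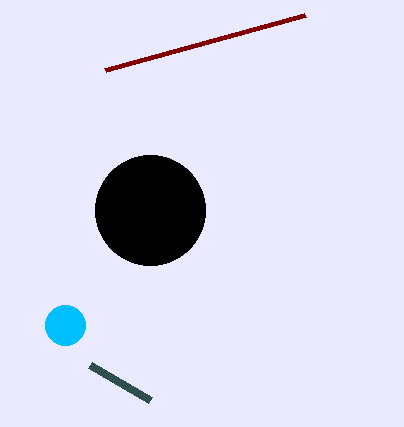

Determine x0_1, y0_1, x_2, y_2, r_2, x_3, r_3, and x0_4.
x0_1 = 150, y0_1 = 400, x_2 = 65, y_2 = 325, r_2 = 20, x_3 = 150, r_3 = 55, x0_4 = 305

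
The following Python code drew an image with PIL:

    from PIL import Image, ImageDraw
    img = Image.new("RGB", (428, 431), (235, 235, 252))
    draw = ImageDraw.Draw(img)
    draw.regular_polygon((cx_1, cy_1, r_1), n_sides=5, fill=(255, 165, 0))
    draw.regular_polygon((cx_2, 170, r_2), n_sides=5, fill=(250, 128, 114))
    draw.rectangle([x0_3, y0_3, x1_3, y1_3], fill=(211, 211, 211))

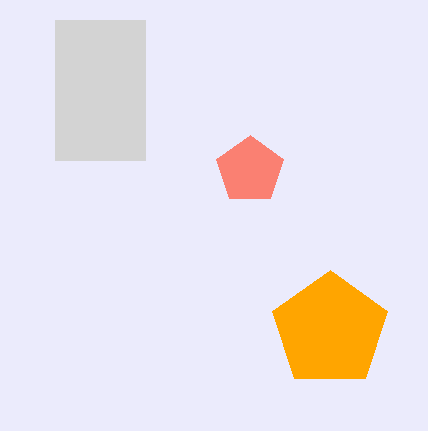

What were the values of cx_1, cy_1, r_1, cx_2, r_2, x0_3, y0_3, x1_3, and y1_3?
cx_1 = 330; cy_1 = 330; r_1 = 60; cx_2 = 250; r_2 = 35; x0_3 = 55; y0_3 = 20; x1_3 = 145; y1_3 = 160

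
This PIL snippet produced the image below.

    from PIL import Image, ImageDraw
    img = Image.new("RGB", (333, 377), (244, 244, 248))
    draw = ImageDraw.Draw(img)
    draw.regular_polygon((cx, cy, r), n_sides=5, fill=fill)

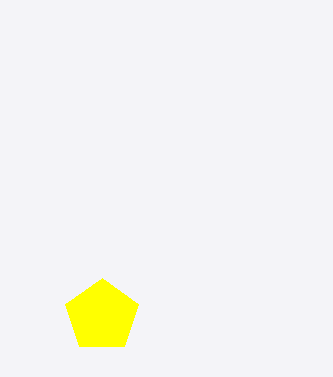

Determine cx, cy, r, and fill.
cx = 102, cy = 316, r = 38, fill = 'yellow'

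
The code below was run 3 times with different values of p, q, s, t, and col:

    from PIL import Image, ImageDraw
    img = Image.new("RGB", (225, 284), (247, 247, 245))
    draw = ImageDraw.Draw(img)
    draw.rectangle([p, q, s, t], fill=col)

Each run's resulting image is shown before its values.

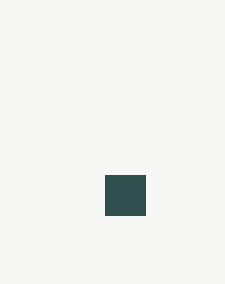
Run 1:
p = 105, q = 175, s = 145, t = 215, col = 'darkslategray'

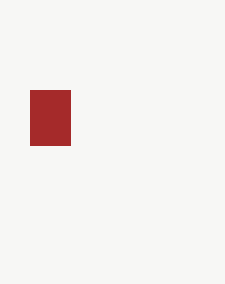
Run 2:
p = 30
q = 90
s = 70
t = 145
col = 'brown'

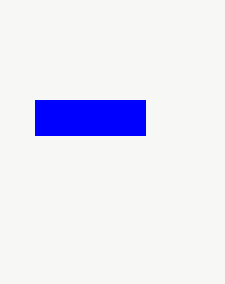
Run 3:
p = 35, q = 100, s = 145, t = 135, col = 'blue'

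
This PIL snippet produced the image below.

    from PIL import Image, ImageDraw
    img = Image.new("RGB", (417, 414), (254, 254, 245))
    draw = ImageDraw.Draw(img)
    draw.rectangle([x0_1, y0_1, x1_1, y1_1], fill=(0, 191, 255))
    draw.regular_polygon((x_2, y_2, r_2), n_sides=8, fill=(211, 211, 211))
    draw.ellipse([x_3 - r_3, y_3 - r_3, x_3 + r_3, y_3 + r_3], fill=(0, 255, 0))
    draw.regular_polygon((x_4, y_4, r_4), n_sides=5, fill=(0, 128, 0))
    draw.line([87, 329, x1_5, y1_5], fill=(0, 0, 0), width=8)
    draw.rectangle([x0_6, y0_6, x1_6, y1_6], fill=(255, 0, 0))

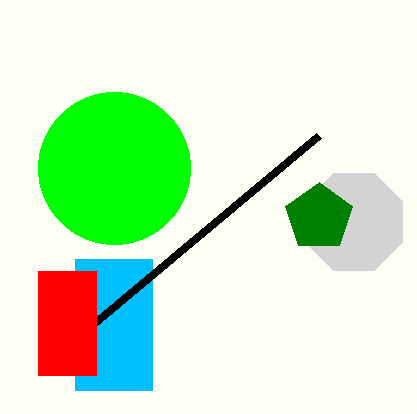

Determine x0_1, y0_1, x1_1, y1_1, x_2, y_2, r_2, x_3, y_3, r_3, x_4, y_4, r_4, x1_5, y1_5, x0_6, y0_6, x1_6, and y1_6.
x0_1 = 75, y0_1 = 259, x1_1 = 152, y1_1 = 390, x_2 = 354, y_2 = 222, r_2 = 53, x_3 = 114, y_3 = 168, r_3 = 76, x_4 = 319, y_4 = 217, r_4 = 35, x1_5 = 319, y1_5 = 135, x0_6 = 38, y0_6 = 271, x1_6 = 96, y1_6 = 375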